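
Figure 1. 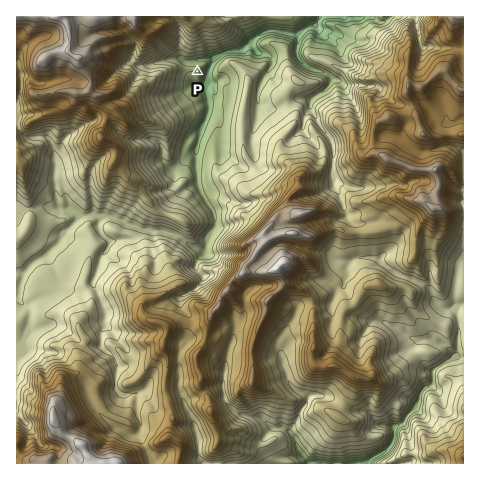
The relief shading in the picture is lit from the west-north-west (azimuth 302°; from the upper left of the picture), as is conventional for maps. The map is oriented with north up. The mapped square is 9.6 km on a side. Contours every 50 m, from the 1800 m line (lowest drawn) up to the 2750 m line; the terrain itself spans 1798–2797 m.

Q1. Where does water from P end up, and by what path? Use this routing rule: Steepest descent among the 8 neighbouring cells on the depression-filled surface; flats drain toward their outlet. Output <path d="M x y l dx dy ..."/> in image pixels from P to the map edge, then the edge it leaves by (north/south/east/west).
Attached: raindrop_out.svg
<path d="M197 71l4 4 6 0 7-15 3-1 8-7 16-2 3-3 5-2 9-10 4-1 2-2 3-1 11 0 1 1 6 0 0 1 3 1 9 0 3-3 2 0 13-7 4-4 0-3"/>
exit: north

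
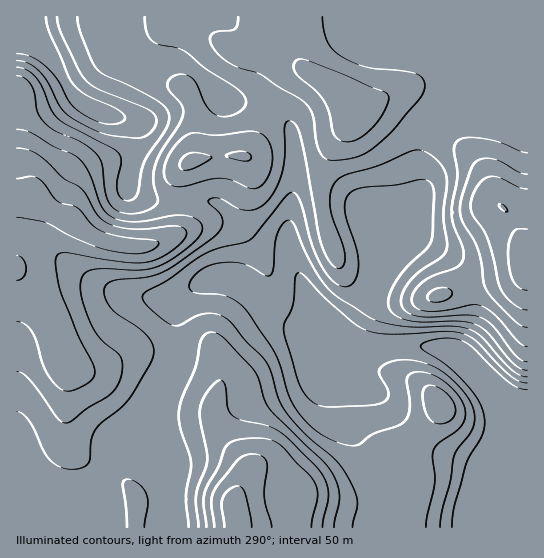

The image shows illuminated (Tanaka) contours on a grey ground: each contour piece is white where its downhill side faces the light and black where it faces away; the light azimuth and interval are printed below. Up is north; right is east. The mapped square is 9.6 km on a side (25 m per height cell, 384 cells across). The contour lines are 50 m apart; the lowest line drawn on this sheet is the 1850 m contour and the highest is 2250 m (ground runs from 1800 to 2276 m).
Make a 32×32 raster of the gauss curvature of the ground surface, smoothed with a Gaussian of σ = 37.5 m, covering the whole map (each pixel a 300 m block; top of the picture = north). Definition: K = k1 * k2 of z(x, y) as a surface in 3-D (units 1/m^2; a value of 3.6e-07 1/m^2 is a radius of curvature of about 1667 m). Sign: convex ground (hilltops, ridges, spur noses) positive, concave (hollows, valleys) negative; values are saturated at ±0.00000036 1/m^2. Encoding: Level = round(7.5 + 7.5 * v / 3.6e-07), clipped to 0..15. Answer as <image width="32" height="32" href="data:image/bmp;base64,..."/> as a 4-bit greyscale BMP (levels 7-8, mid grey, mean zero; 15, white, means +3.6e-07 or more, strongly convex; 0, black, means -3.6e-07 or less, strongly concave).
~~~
<image width="32" height="32" href="data:image/bmp;base64,Qk12AgAAAAAAAHYAAAAoAAAAIAAAACAAAAABAAQAAAAAAAACAAATCwAAEwsAABAAAAAAAAAAAAAAABEREQAiIiIAMzMzAERERABVVVUAZmZmAHd3dwCIiIgAmZmZAKqqqgC7u7sAzMzMAN3d3QDu7u4A////AIh3iId4mGeHd2iIeHd4iIh3d4iIh2fLiIiXZ3eIeIiId3eHeIdmqXiIuGd3iIh4iHd3d3h4h3Z3d5dniHiHiIiHd3d3eIhnmZd2Z3h3Zoh4h3d4iHd3ZoioiHeIdld2eIh3iId3eGd2aJh4d2WJdXiId3d3d3h3dWmHeIh4/3V3iIiIh3d4iHd4iIiJefpmUHiIiId3h4iJiIh3dmmGd2p4iId4d4eIiHd3d3ZmWZePh3d3iIZoiId3eId1Vq+3iIeHiHh3eJeHeIh2dVaZVXd3iIh3iHd3d3eId2J/tSZ4d3eIiHd4d3eHh2Vln/gkiYd3iIZVeXiHh2mWd3iWVoqIdmeJl4qYd3d7xnd3dniJd3d5msuWZ3eGe5d3iHeHd3d4ZFZ6xkZ3mIiIeIl3dnd3aWa6dmZmZpl2iYeIaah3eWh6+1NImHh2dpmHiHi6lnmHZ6hniIiJdXWId4mXeYd4d3Z2bNhnmnZ1d3d3hld5iHmGZFm4aKp3d4h3d2Z3eHd4h2eYZ4h3aIiYh3d3d3hmWJuo2CaYdnmHiYeId3d4Znt4h4ZHiIZ4h4l3d3eHd/pmeHdpl4h3d3eYeId3eIf1Zql3d3d4d3h3iIh3d3h3BIeId3eHiXh3d4iIh3d4d3d4eHeId4h4d3iIiId3eHiGiYh3iHd4eIh4iIh3eHh3"/>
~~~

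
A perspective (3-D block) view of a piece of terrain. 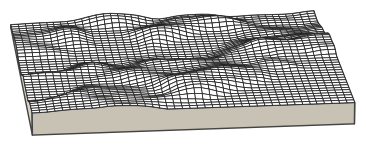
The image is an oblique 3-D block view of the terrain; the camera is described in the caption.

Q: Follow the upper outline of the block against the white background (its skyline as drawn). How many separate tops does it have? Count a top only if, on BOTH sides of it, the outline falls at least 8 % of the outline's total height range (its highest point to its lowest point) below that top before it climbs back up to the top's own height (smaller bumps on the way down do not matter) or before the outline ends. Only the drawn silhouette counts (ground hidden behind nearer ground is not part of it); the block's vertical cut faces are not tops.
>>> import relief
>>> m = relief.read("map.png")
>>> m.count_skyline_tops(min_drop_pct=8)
2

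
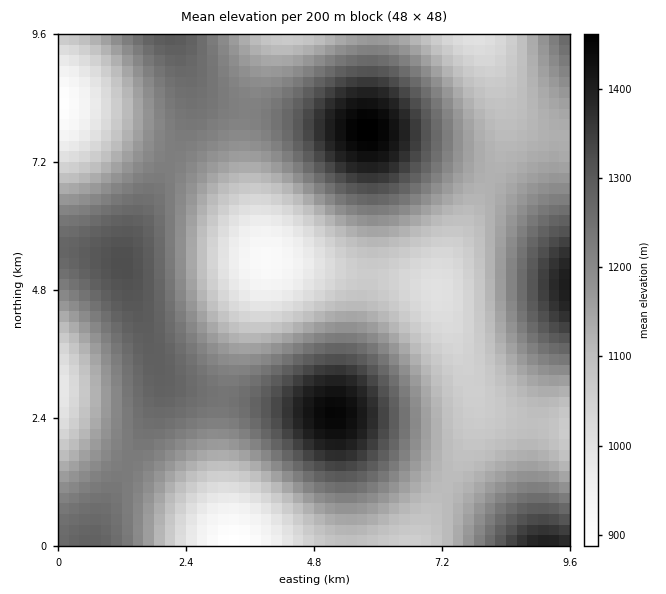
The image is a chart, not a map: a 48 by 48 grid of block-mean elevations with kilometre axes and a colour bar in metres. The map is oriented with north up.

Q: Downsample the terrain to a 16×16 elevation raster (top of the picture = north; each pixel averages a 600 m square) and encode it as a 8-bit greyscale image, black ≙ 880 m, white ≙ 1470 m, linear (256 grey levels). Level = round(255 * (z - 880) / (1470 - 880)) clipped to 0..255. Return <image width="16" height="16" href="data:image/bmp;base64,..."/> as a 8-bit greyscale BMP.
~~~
<image width="16" height="16" href="data:image/bmp;base64,Qk02BQAAAAAAADYEAAAoAAAAEAAAABAAAAABAAgAAAAAAAABAAATCwAAEwsAAAABAAAAAAAAAAAAAAEBAQACAgIAAwMDAAQEBAAFBQUABgYGAAcHBwAICAgACQkJAAoKCgALCwsADAwMAA0NDQAODg4ADw8PABAQEAAREREAEhISABMTEwAUFBQAFRUVABYWFgAXFxcAGBgYABkZGQAaGhoAGxsbABwcHAAdHR0AHh4eAB8fHwAgICAAISEhACIiIgAjIyMAJCQkACUlJQAmJiYAJycnACgoKAApKSkAKioqACsrKwAsLCwALS0tAC4uLgAvLy8AMDAwADExMQAyMjIAMzMzADQ0NAA1NTUANjY2ADc3NwA4ODgAOTk5ADo6OgA7OzsAPDw8AD09PQA+Pj4APz8/AEBAQABBQUEAQkJCAENDQwBEREQARUVFAEZGRgBHR0cASEhIAElJSQBKSkoAS0tLAExMTABNTU0ATk5OAE9PTwBQUFAAUVFRAFJSUgBTU1MAVFRUAFVVVQBWVlYAV1dXAFhYWABZWVkAWlpaAFtbWwBcXFwAXV1dAF5eXgBfX18AYGBgAGFhYQBiYmIAY2NjAGRkZABlZWUAZmZmAGdnZwBoaGgAaWlpAGpqagBra2sAbGxsAG1tbQBubm4Ab29vAHBwcABxcXEAcnJyAHNzcwB0dHQAdXV1AHZ2dgB3d3cAeHh4AHl5eQB6enoAe3t7AHx8fAB9fX0Afn5+AH9/fwCAgIAAgYGBAIKCggCDg4MAhISEAIWFhQCGhoYAh4eHAIiIiACJiYkAioqKAIuLiwCMjIwAjY2NAI6OjgCPj48AkJCQAJGRkQCSkpIAk5OTAJSUlACVlZUAlpaWAJeXlwCYmJgAmZmZAJqamgCbm5sAnJycAJ2dnQCenp4An5+fAKCgoAChoaEAoqKiAKOjowCkpKQApaWlAKampgCnp6cAqKioAKmpqQCqqqoAq6urAKysrACtra0Arq6uAK+vrwCwsLAAsbGxALKysgCzs7MAtLS0ALW1tQC2trYAt7e3ALi4uAC5ubkAurq6ALu7uwC8vLwAvb29AL6+vgC/v78AwMDAAMHBwQDCwsIAw8PDAMTExADFxcUAxsbGAMfHxwDIyMgAycnJAMrKygDLy8sAzMzMAM3NzQDOzs4Az8/PANDQ0ADR0dEA0tLSANPT0wDU1NQA1dXVANbW1gDX19cA2NjYANnZ2QDa2toA29vbANzc3ADd3d0A3t7eAN/f3wDg4OAA4eHhAOLi4gDj4+MA5OTkAOXl5QDm5uYA5+fnAOjo6ADp6ekA6urqAOvr6wDs7OwA7e3tAO7u7gDv7+8A8PDwAPHx8QDy8vIA8/PzAPT09AD19fUA9vb2APf39wD4+PgA+fn5APr6+gD7+/sA/Pz8AP39/QD+/v4A////AKeniVIeCh1EYmVYVW+dxs6VnYxjOStDbo2NdmJng56ddpCUfmNfe6fDvJdwX2h2blaCm5iKjKjS692ueFlWX1hDe6Gpn5622vDgrnVTUV9jR4CnrJuQnbrOwpdlTFZzh2KSrqeHa2l/lJByT0RejbKIqbafbkIzQ1tjUj0/ZaDQprm6mF4oEiE/UEo8QWij1au3tpVdKRUnS2NhUU5pmcCQn6eUakE2T3mUkHdjaoaeX3iRk31lZISyzcSfeWpzfi1RfJOPhIqs2vPmt4RoZ20RPXOWm5OXtNzz5LR+YGFuGkV8n6CQh5i4zcCVZlFffUNolq6igWZmfZCKaUdAXo4="/>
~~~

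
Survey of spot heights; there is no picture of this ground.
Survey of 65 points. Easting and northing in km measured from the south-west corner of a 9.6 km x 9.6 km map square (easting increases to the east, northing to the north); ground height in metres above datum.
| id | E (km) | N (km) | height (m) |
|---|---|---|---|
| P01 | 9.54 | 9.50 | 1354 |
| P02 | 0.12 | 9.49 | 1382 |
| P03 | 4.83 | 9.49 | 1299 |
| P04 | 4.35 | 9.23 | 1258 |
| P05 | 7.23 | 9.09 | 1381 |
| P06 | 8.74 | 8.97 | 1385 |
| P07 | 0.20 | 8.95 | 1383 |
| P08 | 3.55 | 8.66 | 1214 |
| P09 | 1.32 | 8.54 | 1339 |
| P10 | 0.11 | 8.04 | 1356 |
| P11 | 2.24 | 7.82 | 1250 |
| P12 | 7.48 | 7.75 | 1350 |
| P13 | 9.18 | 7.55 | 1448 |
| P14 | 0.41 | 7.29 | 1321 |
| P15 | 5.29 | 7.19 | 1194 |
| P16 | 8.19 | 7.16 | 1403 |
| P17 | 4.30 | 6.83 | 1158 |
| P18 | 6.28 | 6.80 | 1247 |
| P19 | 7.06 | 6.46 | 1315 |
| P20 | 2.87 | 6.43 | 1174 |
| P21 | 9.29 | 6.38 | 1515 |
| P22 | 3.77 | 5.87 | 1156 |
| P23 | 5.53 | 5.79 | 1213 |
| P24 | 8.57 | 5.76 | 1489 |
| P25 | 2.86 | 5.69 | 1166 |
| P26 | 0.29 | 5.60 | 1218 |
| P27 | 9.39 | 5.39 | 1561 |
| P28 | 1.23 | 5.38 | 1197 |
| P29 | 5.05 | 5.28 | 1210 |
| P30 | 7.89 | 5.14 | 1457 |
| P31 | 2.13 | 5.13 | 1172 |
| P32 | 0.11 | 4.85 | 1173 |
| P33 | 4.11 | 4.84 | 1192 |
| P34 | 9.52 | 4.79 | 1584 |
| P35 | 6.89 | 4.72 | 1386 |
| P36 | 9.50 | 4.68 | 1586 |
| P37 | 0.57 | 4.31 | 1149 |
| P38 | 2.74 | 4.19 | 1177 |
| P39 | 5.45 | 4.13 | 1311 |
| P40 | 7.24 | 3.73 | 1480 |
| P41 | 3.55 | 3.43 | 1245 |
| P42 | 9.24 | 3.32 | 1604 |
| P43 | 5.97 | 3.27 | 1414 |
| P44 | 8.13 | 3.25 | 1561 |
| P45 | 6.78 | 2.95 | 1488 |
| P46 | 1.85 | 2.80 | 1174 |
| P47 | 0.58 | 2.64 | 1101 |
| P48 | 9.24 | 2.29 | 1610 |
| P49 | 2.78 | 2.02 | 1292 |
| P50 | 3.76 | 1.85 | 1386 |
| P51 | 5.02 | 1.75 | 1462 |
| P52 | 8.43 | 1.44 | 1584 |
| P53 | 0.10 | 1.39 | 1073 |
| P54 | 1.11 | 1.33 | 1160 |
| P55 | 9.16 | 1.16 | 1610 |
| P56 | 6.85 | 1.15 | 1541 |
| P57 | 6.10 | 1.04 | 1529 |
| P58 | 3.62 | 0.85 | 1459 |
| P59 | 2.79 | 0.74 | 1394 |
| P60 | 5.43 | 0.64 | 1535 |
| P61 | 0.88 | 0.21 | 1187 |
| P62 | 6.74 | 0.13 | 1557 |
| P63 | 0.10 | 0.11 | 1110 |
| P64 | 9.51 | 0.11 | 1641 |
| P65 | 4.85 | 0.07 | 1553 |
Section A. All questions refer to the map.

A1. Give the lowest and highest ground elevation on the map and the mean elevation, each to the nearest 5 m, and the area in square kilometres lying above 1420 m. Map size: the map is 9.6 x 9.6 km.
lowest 1065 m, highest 1650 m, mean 1335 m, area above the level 27.1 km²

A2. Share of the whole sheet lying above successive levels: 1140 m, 96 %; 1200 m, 77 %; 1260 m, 62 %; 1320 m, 50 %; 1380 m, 37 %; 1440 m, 27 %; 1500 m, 20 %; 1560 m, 9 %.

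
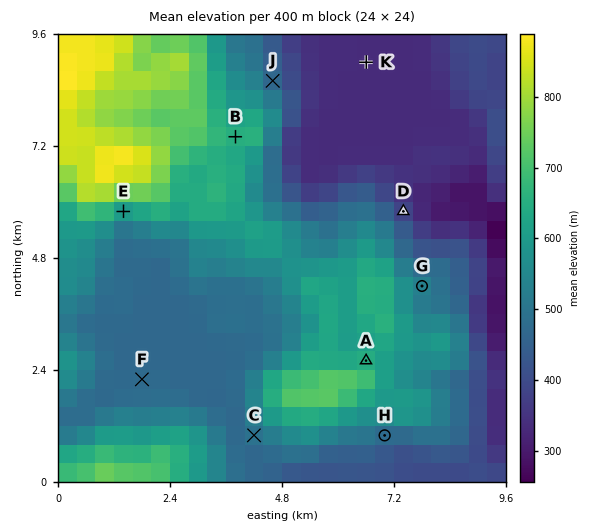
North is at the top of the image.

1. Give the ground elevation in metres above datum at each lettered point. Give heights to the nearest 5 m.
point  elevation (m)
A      645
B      650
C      495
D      385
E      595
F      475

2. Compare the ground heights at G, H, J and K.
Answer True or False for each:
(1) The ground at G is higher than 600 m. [False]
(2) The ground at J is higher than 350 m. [True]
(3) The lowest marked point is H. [False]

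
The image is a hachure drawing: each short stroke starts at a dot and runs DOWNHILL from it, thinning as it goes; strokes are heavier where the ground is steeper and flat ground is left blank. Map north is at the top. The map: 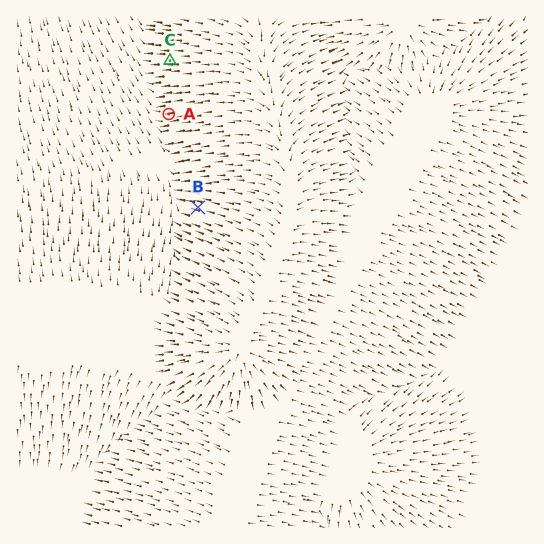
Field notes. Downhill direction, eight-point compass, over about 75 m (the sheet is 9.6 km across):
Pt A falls W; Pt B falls W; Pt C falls W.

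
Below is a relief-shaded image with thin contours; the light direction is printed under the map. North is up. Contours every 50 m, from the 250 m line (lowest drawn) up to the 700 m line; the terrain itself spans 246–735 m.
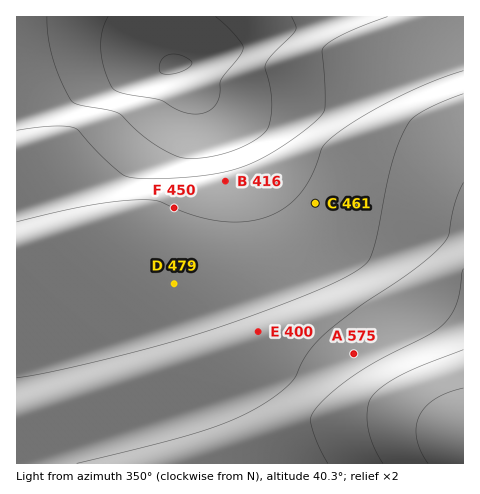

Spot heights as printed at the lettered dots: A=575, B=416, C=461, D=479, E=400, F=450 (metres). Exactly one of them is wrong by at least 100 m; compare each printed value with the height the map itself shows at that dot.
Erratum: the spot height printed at E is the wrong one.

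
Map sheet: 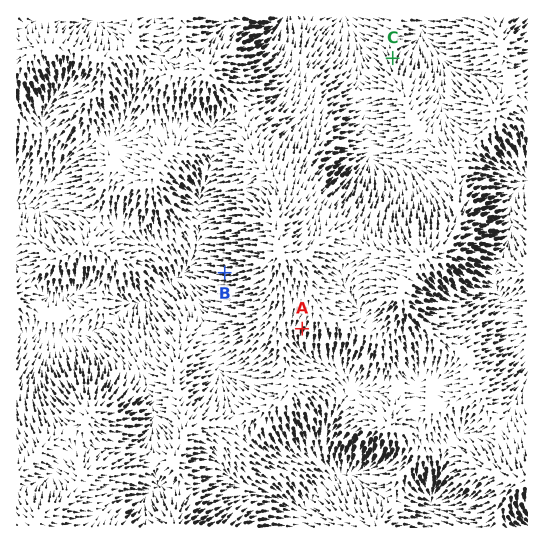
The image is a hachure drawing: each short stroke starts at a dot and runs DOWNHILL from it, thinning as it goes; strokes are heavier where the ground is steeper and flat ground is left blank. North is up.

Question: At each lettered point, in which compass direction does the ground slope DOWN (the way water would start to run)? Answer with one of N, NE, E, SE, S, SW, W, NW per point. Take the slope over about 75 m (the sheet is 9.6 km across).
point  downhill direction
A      S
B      W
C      N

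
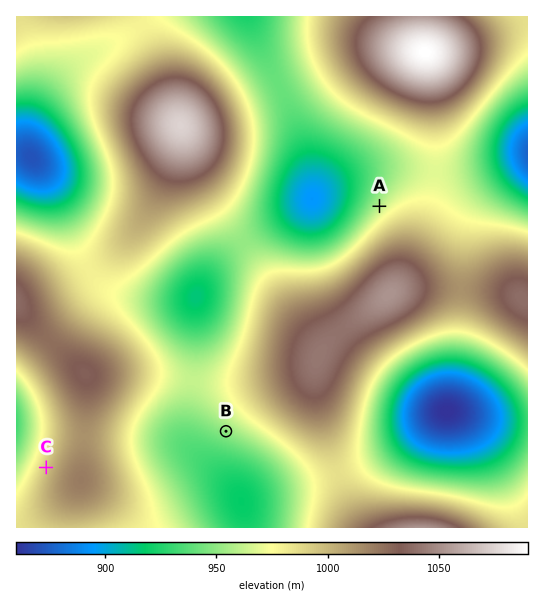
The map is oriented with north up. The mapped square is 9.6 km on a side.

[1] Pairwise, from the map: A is below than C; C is above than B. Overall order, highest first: C A B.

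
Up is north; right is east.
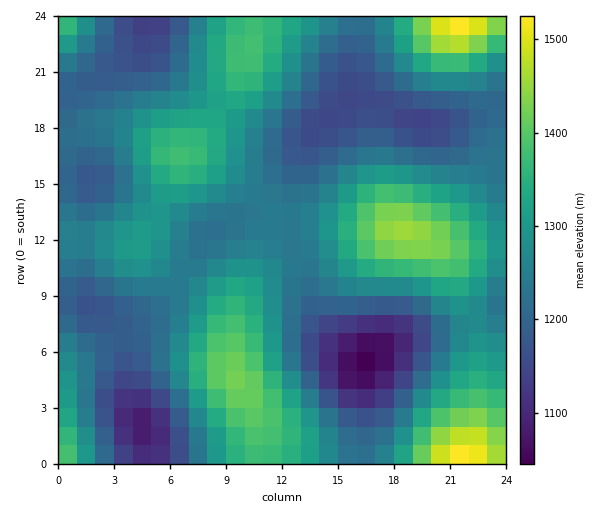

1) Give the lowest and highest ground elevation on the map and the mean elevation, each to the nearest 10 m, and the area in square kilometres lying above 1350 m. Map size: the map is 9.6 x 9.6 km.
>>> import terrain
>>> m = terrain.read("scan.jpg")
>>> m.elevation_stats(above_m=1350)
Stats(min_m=1040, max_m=1540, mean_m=1260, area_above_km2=17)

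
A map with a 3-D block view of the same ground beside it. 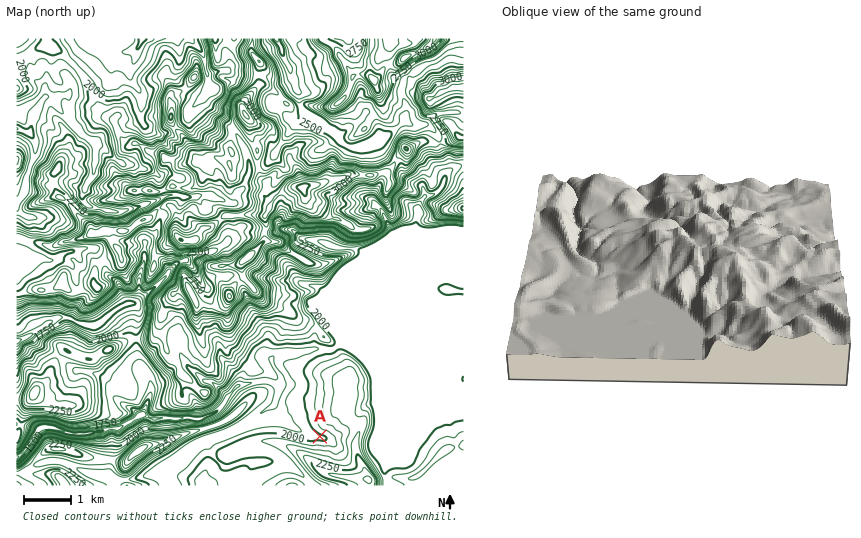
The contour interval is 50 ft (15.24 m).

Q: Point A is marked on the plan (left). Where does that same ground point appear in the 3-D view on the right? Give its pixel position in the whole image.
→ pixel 555 292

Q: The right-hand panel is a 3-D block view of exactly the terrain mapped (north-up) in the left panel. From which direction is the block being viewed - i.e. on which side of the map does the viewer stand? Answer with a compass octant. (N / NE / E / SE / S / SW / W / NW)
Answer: E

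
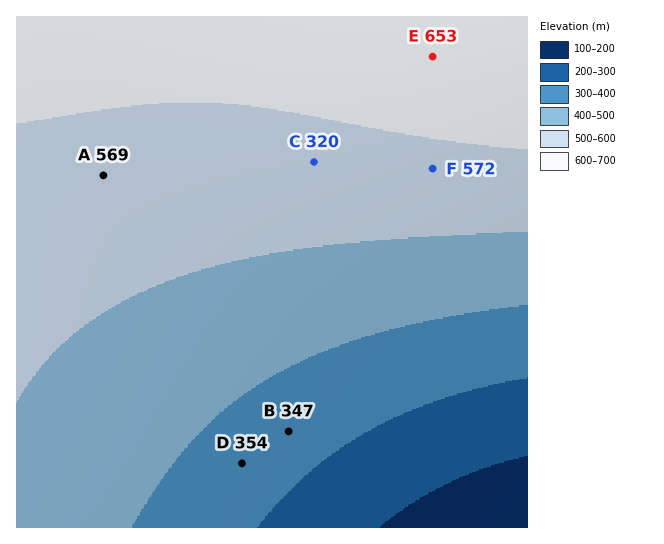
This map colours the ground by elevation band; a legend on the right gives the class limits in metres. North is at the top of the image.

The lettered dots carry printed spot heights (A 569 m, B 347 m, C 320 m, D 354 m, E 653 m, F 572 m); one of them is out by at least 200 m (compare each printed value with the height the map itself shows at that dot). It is C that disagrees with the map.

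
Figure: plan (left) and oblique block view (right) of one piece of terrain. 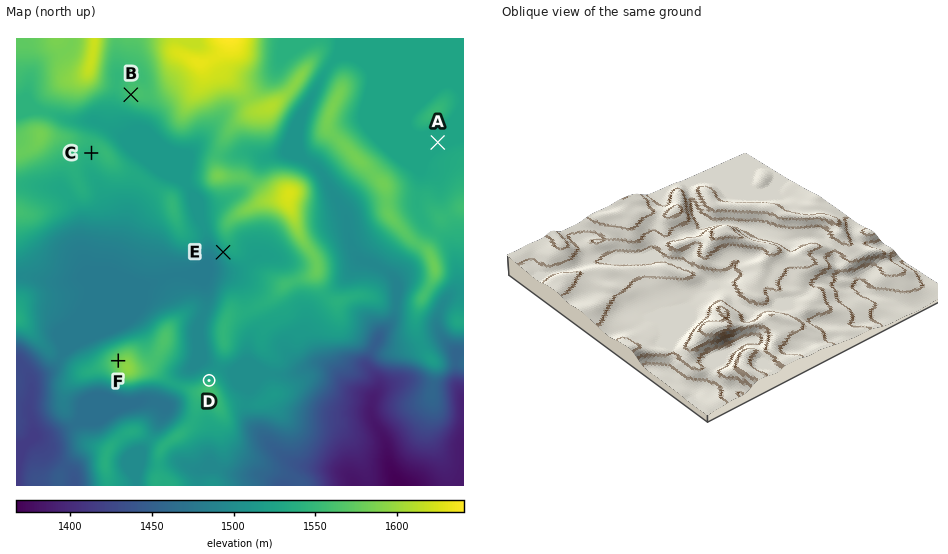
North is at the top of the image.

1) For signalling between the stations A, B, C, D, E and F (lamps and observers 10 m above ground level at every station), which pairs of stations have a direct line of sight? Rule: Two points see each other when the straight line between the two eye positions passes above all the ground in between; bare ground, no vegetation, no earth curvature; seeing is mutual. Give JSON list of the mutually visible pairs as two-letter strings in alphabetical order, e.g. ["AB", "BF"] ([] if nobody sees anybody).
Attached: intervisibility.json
["BC", "BD", "BE", "BF", "CD", "CF", "DE", "EF"]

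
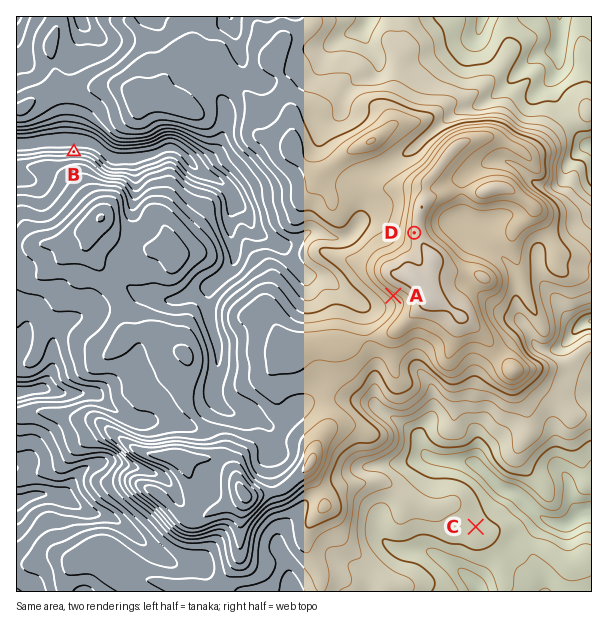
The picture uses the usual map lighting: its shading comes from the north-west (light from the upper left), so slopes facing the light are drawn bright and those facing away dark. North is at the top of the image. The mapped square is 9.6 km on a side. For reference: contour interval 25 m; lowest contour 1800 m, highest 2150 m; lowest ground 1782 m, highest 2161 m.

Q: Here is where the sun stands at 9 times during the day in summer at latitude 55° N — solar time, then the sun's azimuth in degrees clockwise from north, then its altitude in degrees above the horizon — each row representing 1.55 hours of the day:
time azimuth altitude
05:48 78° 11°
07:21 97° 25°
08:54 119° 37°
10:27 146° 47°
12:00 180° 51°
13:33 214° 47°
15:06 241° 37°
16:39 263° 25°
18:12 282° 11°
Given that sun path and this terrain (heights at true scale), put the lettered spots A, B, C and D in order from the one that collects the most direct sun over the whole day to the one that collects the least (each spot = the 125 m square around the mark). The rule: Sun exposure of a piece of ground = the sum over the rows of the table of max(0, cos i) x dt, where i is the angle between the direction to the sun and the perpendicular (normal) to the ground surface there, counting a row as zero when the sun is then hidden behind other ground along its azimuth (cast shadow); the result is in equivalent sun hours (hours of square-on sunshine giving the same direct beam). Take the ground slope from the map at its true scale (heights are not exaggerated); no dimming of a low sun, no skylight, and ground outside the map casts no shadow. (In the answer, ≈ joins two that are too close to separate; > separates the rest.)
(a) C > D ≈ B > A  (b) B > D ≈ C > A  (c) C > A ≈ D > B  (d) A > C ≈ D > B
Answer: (d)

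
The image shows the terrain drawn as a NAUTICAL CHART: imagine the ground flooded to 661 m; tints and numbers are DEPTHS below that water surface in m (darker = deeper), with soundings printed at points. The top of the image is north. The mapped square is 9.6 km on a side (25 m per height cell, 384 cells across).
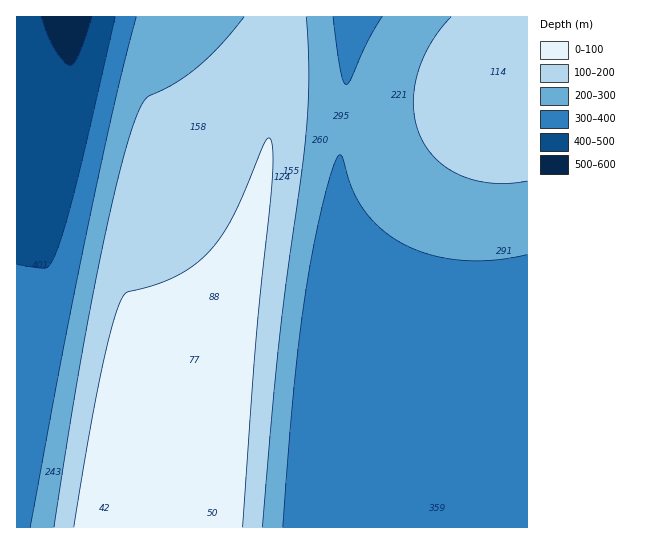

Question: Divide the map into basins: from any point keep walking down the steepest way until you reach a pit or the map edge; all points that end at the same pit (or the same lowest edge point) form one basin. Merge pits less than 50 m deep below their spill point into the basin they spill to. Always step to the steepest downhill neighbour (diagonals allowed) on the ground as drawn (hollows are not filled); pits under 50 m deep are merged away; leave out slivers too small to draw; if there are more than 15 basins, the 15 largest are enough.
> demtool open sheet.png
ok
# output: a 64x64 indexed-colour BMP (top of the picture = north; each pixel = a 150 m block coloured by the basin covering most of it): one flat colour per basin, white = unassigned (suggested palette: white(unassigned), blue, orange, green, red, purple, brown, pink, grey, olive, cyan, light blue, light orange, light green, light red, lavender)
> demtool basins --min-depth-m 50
<image width="64" height="64" href="data:image/bmp;base64,Qk12CAAAAAAAAHYAAAAoAAAAQAAAAEAAAAABAAQAAAAAAAAIAAATCwAAEwsAABAAAAAAAAAA////ALR3HwAOf/8ALKAsACgn1gC9Z5QAS1aMAMJ34wB/f38AIr28AM++FwDox64AeLv/AIrfmACWmP8A1bDFACIiIiIiIiIiIiIhERERERERERERERERERERERERERERIiIiIiIiIiIiIiEREREREREREREREREREREREREREREiIiIiIiIiIiIiIhERERERERERERERERERERERERERESIiIiIiIiIiIiIiERERERERERERERERERERERERERERIiIiIiIiIiIiIiIhEREREREREREREREREREREREREREiIiIiIiIiIiIiIiERERERERERERERERERERERERERESIiIiIiIiIiIiIiIRERERERERERERERERERERERERERIiIiIiIiIiIiIiIiEREREREREREREREREREREREREREiIiIiIiIiIiIiIiIRERERERERERERERERERERERERESIiIiIiIiIiIiIiIiERERERERERERERERERERERERERIiIiIiIiIiIiIiIiIREREREREREREREREREREREREREiIiIiIiIiIiIiIiIhERERERERERERERERERERERERESIiIiIiIiIiIiIiIiIRERERERERERERERERERERERERIiIiIiIiIiIiIiIiIhEREREREREREREREREREREREREiIiIiIiIiIiIiIiIiERERERERERERERERERERERERESIiIiIiIiIiIiIiIiIhERERERERERERERERERERERERIiIiIiIiIiIiIiIiIiEREREREREREREREREREREREREiIiIiIiIiIiIiIiIiIRERERERERERERERERERERERESIiIiIiIiIiIiIiIiIhERERERERERERERERERERERERIiIiIiIiIiIiIiIiIiEREREREREREREREREREREREREiIiIiIiIiIiIiIiIiIRERERERERERERERERERERERESIiIiIiIiIiIiIiIiIiERERERERERERERERERERERERIiIiIiIiIiIiIiIiIiIREREREREREREREREREREREREiIiIiIiIiIiIiIiIiIhERERERERERERERERERERERESIiIiIiIiIiIiIiIiIiERERERERERERERERERERERERIiIiIiIiIiIiIiIiIiIREREREREREREREREREREREREiIiIiIiIiIiIiIiIiIhERERERERERERERERERERERESIiIiIiIiIiIiIiIiIiIRERERERERERERERERERERERIiIiIiIiIiIiIiIiIiIhEREREREREREREREREREREREiIiIiIiIiIiIiIiIiIiERERERERERERERERERERERESIiIiIiIiIiIiIiIiIiIRERERERERERERERERERERERIiIiIiIiIiIiIiIiIiIhEREREREREREREREREREREREiIiIiIiIiIiIiIiIiIiERERERERERERERERERERERESIiIiIiIiIiIiIiIiIiIRERERERERERERERERERERERIiIiIiIiIiIiIiIiIiIiEREREREREREREREREREREREiIiIiIiIiIiIiIiIiIiIRERERERERERERERERERERESIiIiIiIiIiIiIiIiIiIhERERERERERERERERERERERIiIiIiIiIiIiIiIiIiIiEREREREREREREREREREREREiIiIiIiIiIiIiIiIiIiIRERERERERERERERERERERESIiIiIiIiIiIiIiIiIiIhERERERERERERERERERERERIiIiIiIiIiIiIiIiIiIiEREREREREREREREREREREREiIiIiIiIiIiIiIiIiIiIhERERERERERERERERERERESIiIiIiIiIiIiIiIiIiIiERERERERERERERERERERERIiIiIiIiIiIiIiIiIiIiIREREREREREREREREREREREiIiIiIiIiIiIiIiIiIiIhERERERERERERERERERERESIiIiIiIiIiIiIiIiIiIiERERERERERERERERERERERIiIiIiIiIiIiIiIiIiIiIREREREREREREREREREREREiIiIiIiIiIiIiIiIiIiIhERERERERERERERERERERESIiIiIiIiIiIiIiIiIiIiIRERERERERERERERERERERIiIiIiIiIiIiIiIiIiIiIhEREREREREREREREREREREiIiIiIiIiIiIiIiIiIiIiERERERERERERERERERERESIiIiIiIiIiIiIiIiIiIiIRERERERERERERERERERERIiIiIiIiIiIiIiIiIiIiIhEREREREREREREREREREREiIiIiIiIiIiIiIiIiIiIiERERERERERERERERERERESIiIiIiIiIiIiIiIiIiIiIRERERERERERERERERERERIiIiIiIiIiIiIiIiIiIiIiEREREREREREREREREREREiIiIiIiIiIiIiIiIiIiIiIRERERERERERERERERERESIiIiIiIiIiIiIiIiIiIiIhERERERERERERERERERERIiIiIiIiIiIiIiIiIiIiIiEREREREREREREREREREREiIiIiIiIiIiIiIiIiIiIiIRERERERERERERERERERESIiIiIiIiIiIiIiIiIiIiIhERERERERERERERERERERIiIiIiIiIiIiIiIiIiIiIiEREREREREREREREREREREiIiIiIiIiIiIiIiIiIiIiIRERERERERERERERERERESIiIiIiIiIiIiIiIiIiIiIhERERERERERERERERERER"/>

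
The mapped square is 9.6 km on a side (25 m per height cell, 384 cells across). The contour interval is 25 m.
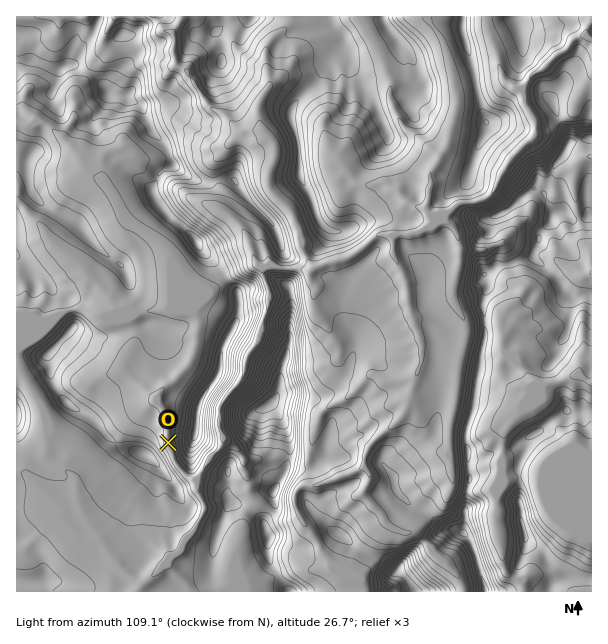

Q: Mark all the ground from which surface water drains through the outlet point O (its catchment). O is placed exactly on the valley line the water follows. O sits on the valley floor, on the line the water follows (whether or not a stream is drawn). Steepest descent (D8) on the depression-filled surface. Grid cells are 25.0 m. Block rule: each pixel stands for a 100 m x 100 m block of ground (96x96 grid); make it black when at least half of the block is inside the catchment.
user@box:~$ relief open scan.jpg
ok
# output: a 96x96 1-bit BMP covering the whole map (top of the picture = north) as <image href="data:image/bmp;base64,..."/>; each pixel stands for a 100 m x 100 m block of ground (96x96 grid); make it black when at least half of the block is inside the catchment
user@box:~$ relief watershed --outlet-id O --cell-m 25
<image width="96" height="96" href="data:image/bmp;base64,Qk2+BAAAAAAAAD4AAAAoAAAAYAAAAGAAAAABAAEAAAAAAIAEAAATCwAAEwsAAAIAAAAAAAAA////AAAAAAAAAAAAAAAAAAAAAAAAAAAAAAAAAAAAAAAAAAAAAAAAAAAAAAAAAAAAAAAAAAAAAAAAAAAAAAAAAAAAAAAAAAAAAAAAAAAAAAAAAAAAAAAAAAAAAAAAAAAAAAAAAAAAAAAAAAAAAAAAAAAAAAAAAAAAAAAAAAAAAAAAAAAAAAAAAAAAAAAAAAAAAAAAAAAAAAAAAAAAAAAAAAAAAAAAAAAAAAAAAAAAAAAAAAAAAAAAAAAAAAAAAAAAAAAAAAAAAAAAAAAAAAAAAAAAAAAAAAAAAAAAAAAAAAAAAAAAAAAAAAAAAAAAAAAAAAAAAAAAAAAAAAAAAAAAAAAAAAAAAAAAAAAAAAAAAAAAAAAAAAAAAAAAAAAAABwAAAAAAAAAAAAAAH4AAAAAAAAAAAAAAP/8AAAAAAAAAAAAAf/8AAAAAAAAAAAAA//8AAAAAAAAAAAAB//8AAAAAAAAAAAAD//8AAAAAAAAAAAAP//8AAAAAAAAAAAA///+AAAAAAAAAAAB///+AAAAAAAAAAAB////AAAAAAAAAAAD////gAAAAAAAAAAD////gAAAAAAAAAAD////wAAAAAAAAAAD////wAAAAAAAAAAD////wAAAAAAAAAAH////wAAAAAAAAAAD////wAAAAAAAAAAB////4AAAAAAAAAAA////4AAAAAAAAAAAf///8AAAAAAAAAAAf///8AAAAAAAAAAAf///+AAAAAAAAAAAf///+AAAAAAAAAAAf///+AAAAAAAAAAAf///+AAAAAAAAAAB////+AAAAAAAAAAD////+AAAAAAAAAAH////8AAAAAAAAAAf////4AAAAAAAAAA/////wAAAAAAAAAA/////gAAAAAAAAAB/////AAAAAAAAAAD////+AAAAAAAAAAD////+AAAAAAAAAAD////8AAAAAAAAAAD////4AAAAAAAAAAD////wAAAAAAAAAAD////gAAAAAAAAAAD////AAAAAAAAAAAD///+AAAAAAAAAAAD///8AAAAAAAAAAAD///4AAAAAAAAAAAD///4AAAAAAAAAAAD///4AAAAAAAAAAAD///4AAAAAAAAAAAD///8AAAAAAAAAAAD///+AAAAAAAAAAAD////AAAAAAAAAAAD////AAAAAAAAAAAD///+AAAAAAAAAAAD///+AAAAAAAAAAAD///8AAAAAAAAAAAD///4AAAAAAAAAAAD///wAAAAAAAAAAAD///wAAAAAAAAAAAD///wAAAAAAAAAAAD///gAAAAAAAAAAAD///AAAAAAAAAAAAD//8AAAAAAAAAAAAD//gAAAAAAAAAAAAD//AAAAAAAAAAAAAD/+AAAAAAAAAAAAAD/8AAAAAAAAAAAAAD8wAAAAAAAAAAAAADgAAAAAAAAAAAAAAAAAAAAAAAAAAAAAAAAAAAAAAAAAAAAAAAAAAAAAAAAAAAAAAAAAAAAAAAAAAAAAAAAAAAAAAAAAAAAAAAAAAAAAAAAAAAAAAAAAAAAAAAAAAAAAAA="/>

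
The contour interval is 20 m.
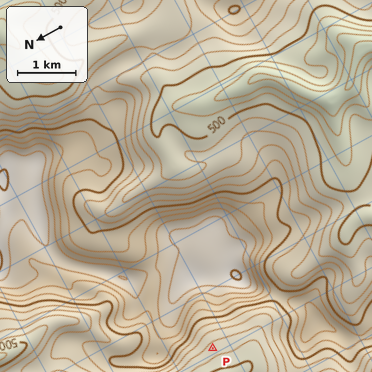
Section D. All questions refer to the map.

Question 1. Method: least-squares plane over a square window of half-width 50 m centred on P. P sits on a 5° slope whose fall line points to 263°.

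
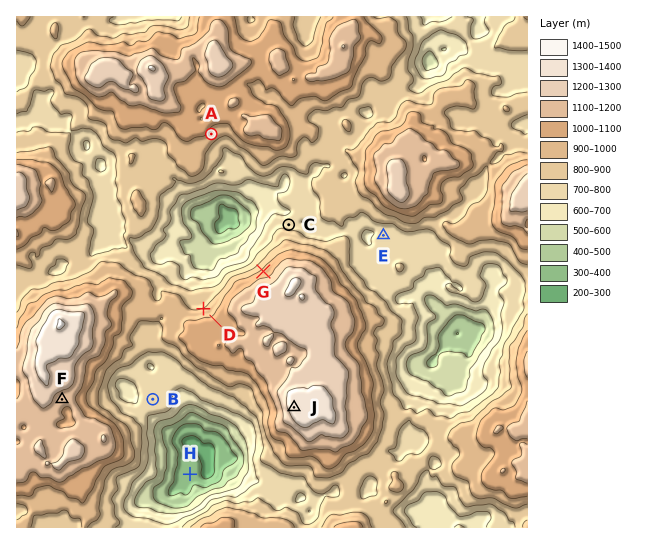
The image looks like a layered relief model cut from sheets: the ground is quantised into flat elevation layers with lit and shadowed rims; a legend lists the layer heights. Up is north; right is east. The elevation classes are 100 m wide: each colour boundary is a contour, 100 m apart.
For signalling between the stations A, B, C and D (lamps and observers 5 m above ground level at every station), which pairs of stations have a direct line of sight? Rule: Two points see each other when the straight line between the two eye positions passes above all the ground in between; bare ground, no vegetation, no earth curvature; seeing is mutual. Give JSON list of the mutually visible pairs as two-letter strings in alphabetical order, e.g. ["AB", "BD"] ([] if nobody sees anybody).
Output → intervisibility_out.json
["AC", "AD"]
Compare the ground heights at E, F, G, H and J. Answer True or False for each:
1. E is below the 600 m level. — False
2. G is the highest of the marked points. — False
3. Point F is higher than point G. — True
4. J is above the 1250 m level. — True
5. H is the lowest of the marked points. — True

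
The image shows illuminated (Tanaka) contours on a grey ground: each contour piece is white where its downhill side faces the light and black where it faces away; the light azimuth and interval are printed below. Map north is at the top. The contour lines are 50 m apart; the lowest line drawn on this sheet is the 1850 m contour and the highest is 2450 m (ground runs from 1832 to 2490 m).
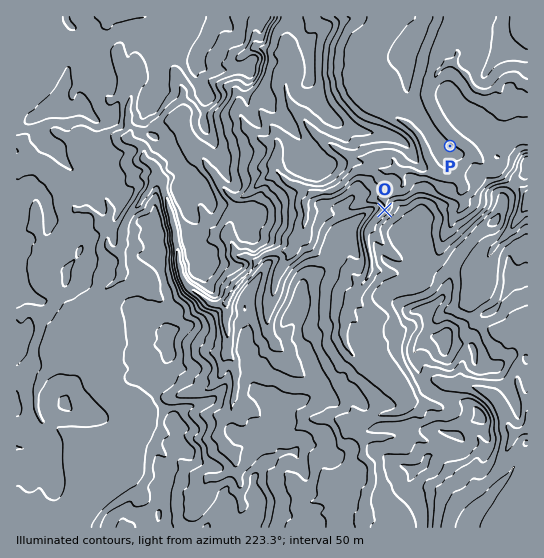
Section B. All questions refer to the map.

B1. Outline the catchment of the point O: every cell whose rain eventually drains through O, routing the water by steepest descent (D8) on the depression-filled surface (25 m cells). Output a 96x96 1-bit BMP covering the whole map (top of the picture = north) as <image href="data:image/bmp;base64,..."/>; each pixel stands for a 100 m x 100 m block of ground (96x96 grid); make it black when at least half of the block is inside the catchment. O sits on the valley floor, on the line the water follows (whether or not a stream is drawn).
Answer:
<image width="96" height="96" href="data:image/bmp;base64,Qk2+BAAAAAAAAD4AAAAoAAAAYAAAAGAAAAABAAEAAAAAAIAEAAATCwAAEwsAAAIAAAAAAAAA////AAAAAAAAAAAAAAAB///wAAAAAAAAAAAP///wAAAAAAAAAAA////wAAAAAAAAAAf////wAAAAAAAAAAP////gAAAAAAAAAAf////gAAAAAAAAAAf////AAAAAAAAAAAf////AAAAAAAAAAA/////AAAAAAAAAAAf////AAAAAAAAAAAf////gAAAAAAAAAAP////wAAAAAAAAAAH////4AAAAAAAAAAB////8AAAAAAAAAAB/////4AAAAAAAAAD/////4AAAAAAAAAD/////4AAAAAAAAAD/////4AAAAAAAAAB/////8AAAAAAAAAA/////+AAAAAAAAAAf/////gAAAAAAAAA//////gAAAAAAAAA//////AAAAAAAAAAP////8AAAAAAAAAAB////AAAAAAAAAAAAf//8AAAAAAAAAAAAf//4AAAAAAAAAAAAf//wAAAAAAAAAAAAf//wAAAAAAAAAAAA///wAAAAAAAAAAAB///gAAAAAAAAAAAB///gAAAAAAAAAAAB///gAAAAAAAAAAAD///gAAAAAAAAAAAH///wAAAAAAAAAAAH///4AAAAAAAAAAAH///8AAAAAAAAAAAH///4AAAAAAAAAAAH///4AAAAAAAAAAAH///4AAAAAAAAAAAH///4AAAAAAAAAAAH///8AAAAAAAAAAAH///+AAAAAAAAAAAH////AAAAAAAAAAAH////gAAAAAAAAAAD////gAAAAAAAAAAB////AAAAAAAAAAAA///+AAAAAAAAAAAAf//8AAAAAAAAAAAAP//4AAAAAAAAAAAAH//4AAAAAAAAAAAAH//4AAAAAAAAAAAAH//wAAAAAAAAAAAAD//wAAAAAAAAAAAAD//gAAAAAAAAAAAAB//AAAAAAAAAAAAAAf8AAAAAAAAAAAAAAP4AAAAAAAAAAAAAAHwAAAAAAAAAAAAAADAAAAAAAAAAAAAAAAAAAAAAAAAAAAAAAAAAAAAAAAAAAAAAAAAAAAAAAAAAAAAAAAAAAAAAAAAAAAAAAAAAAAAAAAAAAAAAAAAAAAAAAAAAAAAAAAAAAAAAAAAAAAAAAAAAAAAAAAAAAAAAAAAAAAAAAAAAAAAAAAAAAAAAAAAAAAAAAAAAAAAAAAAAAAAAAAAAAAAAAAAAAAAAAAAAAAAAAAAAAAAAAAAAAAAAAAAAAAAAAAAAAAAAAAAAAAAAAAAAAAAAAAAAAAAAAAAAAAAAAAAAAAAAAAAAAAAAAAAAAAAAAAAAAAAAAAAAAAAAAAAAAAAAAAAAAAAAAAAAAAAAAAAAAAAAAAAAAAAAAAAAAAAAAAAAAAAAAAAAAAAAAAAAAAAAAAAAAAAAAAAAAAAAAAAAAAAAAAAAAAAAAAAAAAAAAAAAAAAAAAAAAAAAAAAAAAAAAAAAAAAAAAAAAAAAAAAAAAAAAAAAAAAAAAAAAAAAAAAAAAAAAAAAAAAAAAAAAAAAAAAAAAAAAAAAAAAAAAAAAAAAAAAAAAAAAAAAAAAAAAAAAAAAAAAAAAAAAAAAAAA="/>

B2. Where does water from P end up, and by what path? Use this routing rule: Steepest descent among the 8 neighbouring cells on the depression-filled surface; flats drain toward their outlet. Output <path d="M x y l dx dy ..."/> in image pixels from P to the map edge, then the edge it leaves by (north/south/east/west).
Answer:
<path d="M450 146l5-5 0-3-4-3-12-13-10-23 0-10 1-2 0-2 4-6 1-4 10-10 6 0 4 2 3 0 11 11 2 7 8 6 10 0 5-4 3 0 6-8 3-1 11 0 4 4 6 3"/>
exit: east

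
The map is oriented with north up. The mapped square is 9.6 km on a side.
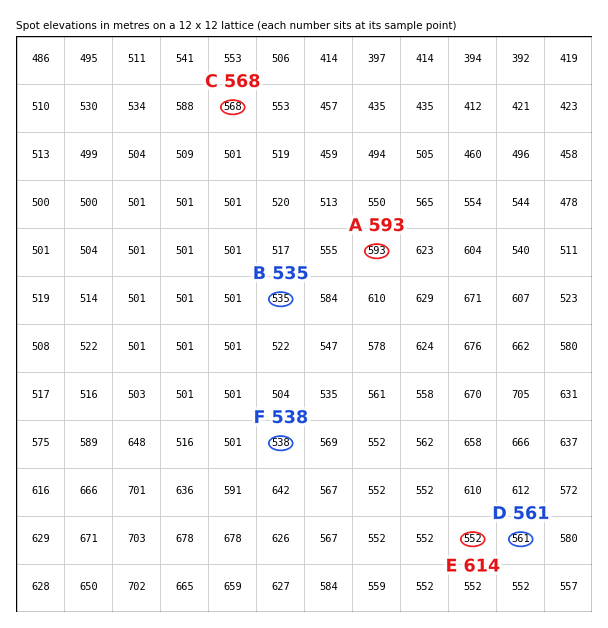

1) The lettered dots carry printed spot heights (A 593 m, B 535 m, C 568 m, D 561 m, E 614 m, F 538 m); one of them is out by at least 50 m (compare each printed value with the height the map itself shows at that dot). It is E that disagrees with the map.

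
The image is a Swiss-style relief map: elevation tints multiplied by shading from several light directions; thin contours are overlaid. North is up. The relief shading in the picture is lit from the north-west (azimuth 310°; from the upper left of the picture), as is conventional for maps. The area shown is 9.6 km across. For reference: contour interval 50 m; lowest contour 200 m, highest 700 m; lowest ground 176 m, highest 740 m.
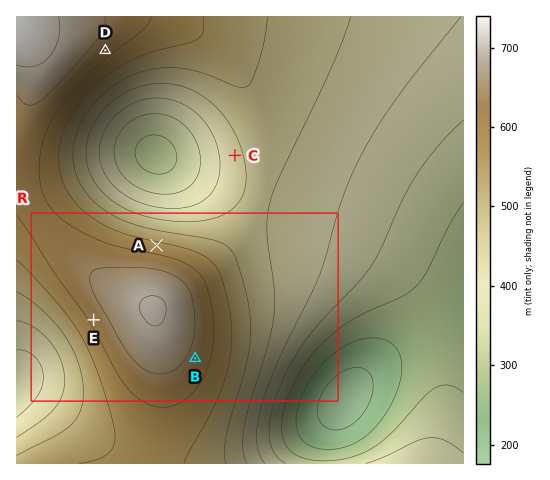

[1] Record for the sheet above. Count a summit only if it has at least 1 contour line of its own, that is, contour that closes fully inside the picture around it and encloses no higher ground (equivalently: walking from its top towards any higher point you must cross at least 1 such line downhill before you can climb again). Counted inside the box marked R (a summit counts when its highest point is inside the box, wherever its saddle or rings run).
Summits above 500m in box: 1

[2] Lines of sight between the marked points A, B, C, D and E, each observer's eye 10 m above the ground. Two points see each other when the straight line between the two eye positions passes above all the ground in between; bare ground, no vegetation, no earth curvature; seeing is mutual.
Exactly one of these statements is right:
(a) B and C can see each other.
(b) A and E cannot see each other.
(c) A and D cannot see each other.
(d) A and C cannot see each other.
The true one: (b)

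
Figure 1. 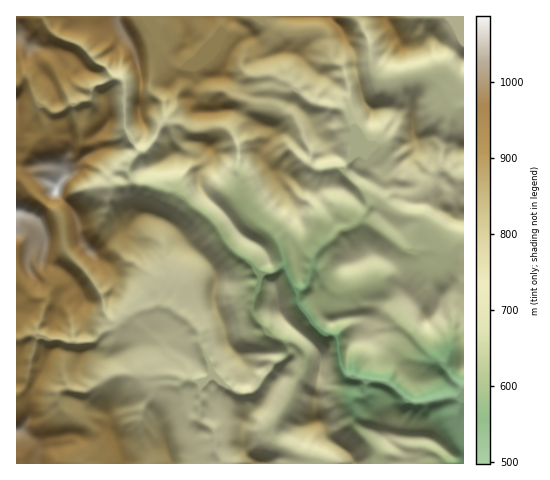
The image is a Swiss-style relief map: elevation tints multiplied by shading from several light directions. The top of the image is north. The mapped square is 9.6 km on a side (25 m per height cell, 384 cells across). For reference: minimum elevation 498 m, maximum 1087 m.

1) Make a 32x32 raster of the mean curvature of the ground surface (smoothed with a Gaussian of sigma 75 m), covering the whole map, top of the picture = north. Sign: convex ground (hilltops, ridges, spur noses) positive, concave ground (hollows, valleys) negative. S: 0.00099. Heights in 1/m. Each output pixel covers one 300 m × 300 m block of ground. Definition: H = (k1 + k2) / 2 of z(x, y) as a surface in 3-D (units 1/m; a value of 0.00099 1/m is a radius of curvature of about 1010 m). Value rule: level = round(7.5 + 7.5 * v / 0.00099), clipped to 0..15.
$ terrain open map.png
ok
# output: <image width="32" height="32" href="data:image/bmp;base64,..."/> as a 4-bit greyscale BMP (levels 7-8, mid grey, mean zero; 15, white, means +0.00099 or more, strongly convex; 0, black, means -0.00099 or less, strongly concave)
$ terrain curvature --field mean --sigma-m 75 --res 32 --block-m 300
<image width="32" height="32" href="data:image/bmp;base64,Qk12AgAAAAAAAHYAAAAoAAAAIAAAACAAAAABAAQAAAAAAAACAAATCwAAEwsAABAAAAAAAAAAAAAAABEREQAiIiIAMzMzAERERABVVVUAZmZmAHd3dwCIiIgAmZmZAKqqqgC7u7sAzMzMAN3d3QDu7u4A////AGpmZ3p3qXhV7JZTHONZh3h6qpeKZ8V4SdE1eP0zypzD1Wh2uFe2h1fCTO+hTMiIVolVaLdYl3eJ2SSfhUWZiYZ5SbialneFmG2Rf1JmoSFGW1RiWGZ2dmNx9E1ndSXspGqVx0VWZ3dYxowfkEd8mWuWxuqad4ikbMpXT4Vah2QrlHMmaJmIg65HcX5IvHhnV3K4mkaIiGTJUy3gMquVPHemuJhEZ4Zm90XvB+q7Za+Xh2fNdmdneORW5jp2Z4q2t1lX8YpXd2jVcvNJZlVshZlbTGK7dmdn94JypXl0SXZpioQPtmdmfpQatpWOyrh3eWqw71eoWekxvzl1Wpt1d3iJsPRblW6mDcQ3lmV1WnZFrzL2O836UH01SaOHR6ZDr7MLx0mqUwn0VK6HVZZZu7dB+AA1QiJ/JEbbir43m3Z3Sr+3RmdSm1QZ7JSEuWZ3dXu8uGI8+3rTX5oWZXdpp0l1Wk7uMLqO43x0d9ZmSdpuhmpLoFtHZXKI2jyVVUX5Z4aLVvD9A4hmrJWLpS1W8meyZETw+0Xr+1RZo0KfyORnw7ah8KSYlDSIdkej8kWneDinmyDGmYraRVRrwfFERnZpSeRV9HdmiHl1yFTQdjMrjL0yt/N5l2pprLdKwL/pu7oRaX2kdpdnuFVXT0HNfrRza5h+F3h5emWJl+gZ9EZG"/>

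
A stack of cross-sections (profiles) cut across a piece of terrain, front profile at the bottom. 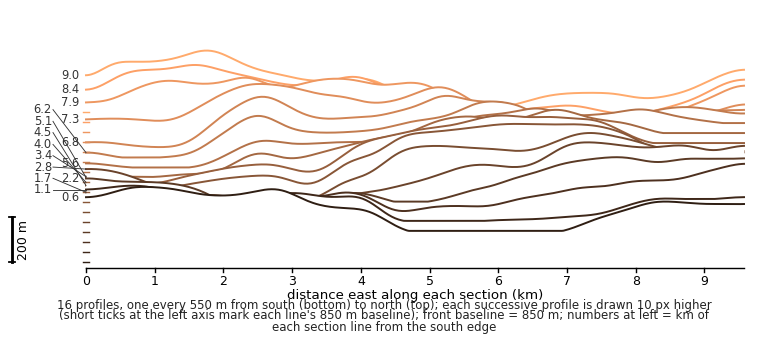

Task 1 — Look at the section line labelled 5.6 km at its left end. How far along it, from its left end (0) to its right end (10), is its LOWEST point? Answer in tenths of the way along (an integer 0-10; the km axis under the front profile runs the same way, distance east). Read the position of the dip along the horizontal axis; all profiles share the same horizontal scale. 1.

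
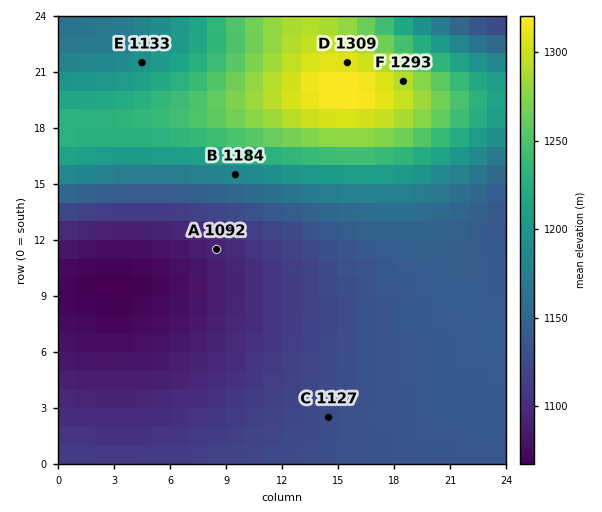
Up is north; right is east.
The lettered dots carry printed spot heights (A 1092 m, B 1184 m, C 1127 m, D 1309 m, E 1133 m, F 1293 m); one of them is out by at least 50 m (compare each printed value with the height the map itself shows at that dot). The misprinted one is E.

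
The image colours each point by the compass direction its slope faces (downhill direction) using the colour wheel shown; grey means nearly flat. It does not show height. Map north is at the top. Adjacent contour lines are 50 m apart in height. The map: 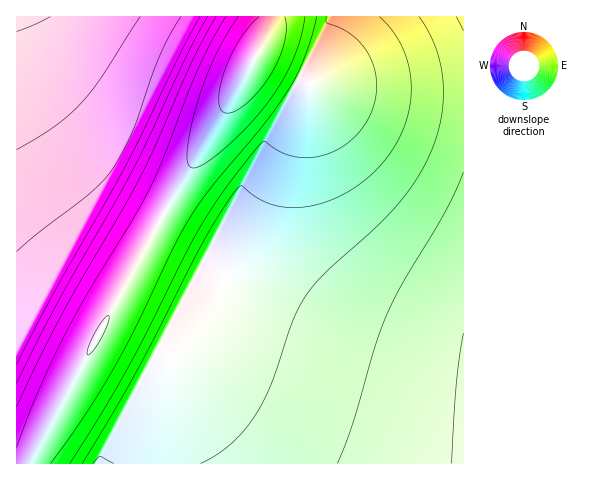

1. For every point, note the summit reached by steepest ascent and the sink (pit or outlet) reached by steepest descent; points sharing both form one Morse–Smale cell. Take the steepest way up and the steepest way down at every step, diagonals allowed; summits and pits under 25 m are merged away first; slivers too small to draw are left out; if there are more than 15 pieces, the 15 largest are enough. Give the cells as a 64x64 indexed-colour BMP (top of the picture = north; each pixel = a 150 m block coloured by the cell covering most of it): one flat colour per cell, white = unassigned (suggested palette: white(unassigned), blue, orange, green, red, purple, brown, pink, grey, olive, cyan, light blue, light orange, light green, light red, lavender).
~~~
<image width="64" height="64" href="data:image/bmp;base64,Qk12CAAAAAAAAHYAAAAoAAAAQAAAAEAAAAABAAQAAAAAAAAIAAATCwAAEwsAABAAAAAAAAAA////ALR3HwAOf/8ALKAsACgn1gC9Z5QAS1aMAMJ34wB/f38AIr28AM++FwDox64AeLv/AIrfmACWmP8A1bDFACIRERERERERERERERERERERERERERERERERERERERERIiEREREREREREREREREREREREREREREREREREREREREiIRERERERERERERERERERERERERERERERERERERERESIiERERERERERERERERERERERERERERERERERERERERIiIREREREREREREREREREREREREREREREREREREREREiIiERERERERERERERERERERERERERERERERERERERESIiIRERERERERERERERERERERERERERERERERERERERIiIiEREREREREREREREREREREREREREREREREREREREiIiIRERERERERERERERERERERERERERERERERERERESIiIiERERERERERERERERERERERERERERERERERERERIiIiIREREREREREREREREREREREREREREREREREREREiIiIiERERERERERERERERERERERERERERERERERERESIiIiIhERERERERERERERERERERERERERERERERERERIiIiIiEREREREREREREREREREREREREREREREREREREiIiIiIhERERERERERERERERERERERERERERERERERESIiIiIiERERERERERERERERERERERERERERERERERERIiIiIiIhEREREREREREREREREREREREREREREREREREiIiIiIiERERERERERERERERERERERERERERERERERESIiIiIiIhERERERERERERERERERERERERERERERERERIiIiIiIiEREREREREREREREREREREREREREREREREREiIiIiIiIhERERERERERERERERERERERERERERERERESIiIiIiIiERERERERERERERERERERERERERERERERERIiIiIiIiIhEREREREREREREREREREREREREREREREREiIiIiIiIiERERERERERERERERERERERERERERERERESIiIiIiIiIhERERERERERERERERERERERERERERERERIiIiIiIiIiIREREREREREREREREREREREREREREREREiIiIiIiIiIhERERERERERERERERERERERERERERERESIiIiIiIiIiIRERERERERERERERERERERERERERERERIiIiIiIiIiIhEREREREREREREREREREREREREREREREiIiIiIiIiIiIRERERERERERERERERERERERERERERESIiIiIiIiIiIhERERERERERERERERERERERERERERERIiIiIiIiIiIiIREREREREREREREREREREREREREREREiIiIiIiIiIiIhERERERERERERERERERERERERERERESIiIiIiIiIiIiIRERERERERERERERERERERERERERERIiIiIiIiIiIiIhEREREREREREREREREREREREREREREiIiIiIiIiIiIiIRERERERERERERERERERERERERERESIiIiIiIiIiIiIiERERERERERERERERERERERERERERIiIiIiIiIiIiIiIREREREREREREREREREREREREREREiIiIiIiIiIiIiIiERERERERERERERERERERERERERESIiIiIiIiIiIiIiIRERERERERERERERERERERERERERIiIiIiIiIiIiIiIiEREREREREREREREREREREREREREiIiIiIiIiIiIiIiIRERERERERERERERERERERERERESIiIiIiIiIiIiIiIiERERERERERERERERERERERERERIiIiIiIiIiIiIiIiIhEREREREREREREREREREREREREiIiIiIiIiIiIiIiIiERERERERERERERERERERERERESIiIiIiIiIiIiIiIiIhERERERERERERERERERERERERIiIiIiIiIiIiIiIiIiEREREREREREREREREREREREREiIiIiIiIiIiIiIiIiIhERERERERERERERERERERERESIiIiIiIiIiIiIiIiIiIRERERERERERERERERERERERIiIiIiIiIiIiIiIiIiIhEREREREREREREREREREREREiIiIiIiIiIiIiIiIiIiIRERERERERERERERERERERESIiIiIiIiIiIiIiIiIiIhERERERERERERERERERERERIiIiIiIiIiIiIiIiIiIiIREREREREREREREREREREREiIiIiIiIiIiIiIiIiIiIiERERERERERETMzMzMzMzMyIiIiIiIiIiIiIiIiIiIiIREREREzMzMzMzMzMzMzMzIiIiIiIiIiIiIiIiIiIiIiERERMzMzMzMzMzMzMzMzMiIiIiIiIiIiIiIiIiIiIiIRETMzMzMzMzMzMzMzMzMyIiIiIiIiIiIiIiIiIiIiIiETMzMzMzMzMzMzMzMzMzIiIiIiIiIiIiIiIiIiIiIiIzMzMzMzMzMzMzMzMzMzMiIiIiIiIiIiIiIiIiIiIiIiMzMzMzMzMzMzMzMzMzMyIiIiIiIiIiIiIiIiIiIiIiIzMzMzMzMzMzMzMzMzMzIiIiIiIiIiIiIiIiIiIiIiIiMzMzMzMzMzMzMzMzMzMiIiIiIiIiIiIiIiIiIiIiIiIzMzMzMzMzMzMzMzMzMyIiIiIiIiIiIiIiIiIiIiIiIiMzMzMzMzMzMzMzMzMz"/>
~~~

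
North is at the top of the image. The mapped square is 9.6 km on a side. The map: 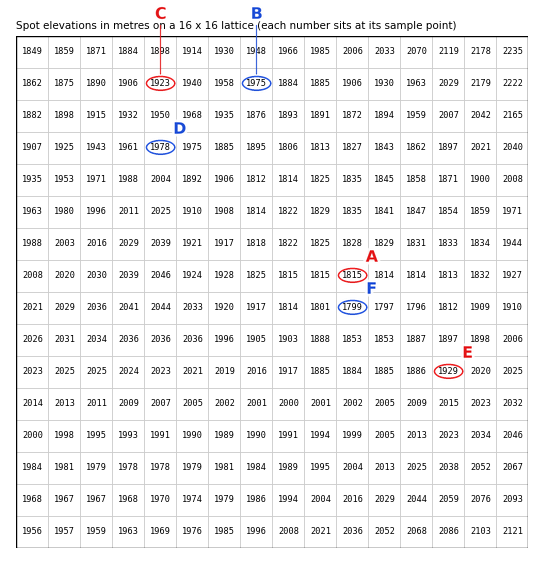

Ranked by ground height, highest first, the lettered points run B C A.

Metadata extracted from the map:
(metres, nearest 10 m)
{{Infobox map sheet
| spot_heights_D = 1980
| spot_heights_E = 1930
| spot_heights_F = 1800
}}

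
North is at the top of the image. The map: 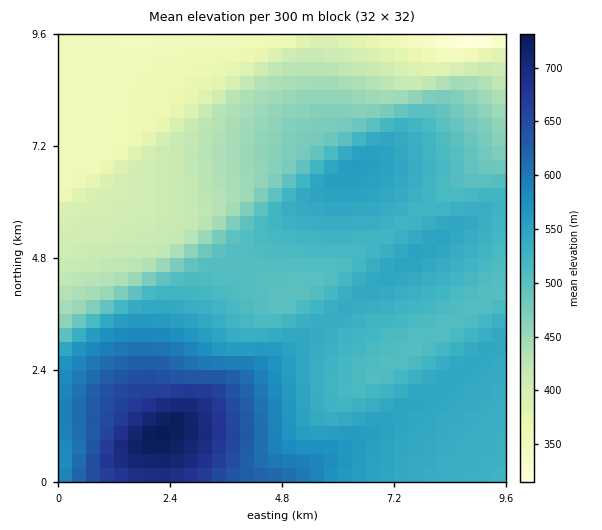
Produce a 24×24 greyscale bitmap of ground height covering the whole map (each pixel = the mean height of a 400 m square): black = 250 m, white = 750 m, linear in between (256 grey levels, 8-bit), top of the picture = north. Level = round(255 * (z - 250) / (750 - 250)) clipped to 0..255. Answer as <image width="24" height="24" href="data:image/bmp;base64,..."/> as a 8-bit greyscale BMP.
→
<image width="24" height="24" href="data:image/bmp;base64,Qk12BgAAAAAAADYEAAAoAAAAGAAAABgAAAABAAgAAAAAAEACAAATCwAAEwsAAAABAAAAAAAAAAAAAAEBAQACAgIAAwMDAAQEBAAFBQUABgYGAAcHBwAICAgACQkJAAoKCgALCwsADAwMAA0NDQAODg4ADw8PABAQEAAREREAEhISABMTEwAUFBQAFRUVABYWFgAXFxcAGBgYABkZGQAaGhoAGxsbABwcHAAdHR0AHh4eAB8fHwAgICAAISEhACIiIgAjIyMAJCQkACUlJQAmJiYAJycnACgoKAApKSkAKioqACsrKwAsLCwALS0tAC4uLgAvLy8AMDAwADExMQAyMjIAMzMzADQ0NAA1NTUANjY2ADc3NwA4ODgAOTk5ADo6OgA7OzsAPDw8AD09PQA+Pj4APz8/AEBAQABBQUEAQkJCAENDQwBEREQARUVFAEZGRgBHR0cASEhIAElJSQBKSkoAS0tLAExMTABNTU0ATk5OAE9PTwBQUFAAUVFRAFJSUgBTU1MAVFRUAFVVVQBWVlYAV1dXAFhYWABZWVkAWlpaAFtbWwBcXFwAXV1dAF5eXgBfX18AYGBgAGFhYQBiYmIAY2NjAGRkZABlZWUAZmZmAGdnZwBoaGgAaWlpAGpqagBra2sAbGxsAG1tbQBubm4Ab29vAHBwcABxcXEAcnJyAHNzcwB0dHQAdXV1AHZ2dgB3d3cAeHh4AHl5eQB6enoAe3t7AHx8fAB9fX0Afn5+AH9/fwCAgIAAgYGBAIKCggCDg4MAhISEAIWFhQCGhoYAh4eHAIiIiACJiYkAioqKAIuLiwCMjIwAjY2NAI6OjgCPj48AkJCQAJGRkQCSkpIAk5OTAJSUlACVlZUAlpaWAJeXlwCYmJgAmZmZAJqamgCbm5sAnJycAJ2dnQCenp4An5+fAKCgoAChoaEAoqKiAKOjowCkpKQApaWlAKampgCnp6cAqKioAKmpqQCqqqoAq6urAKysrACtra0Arq6uAK+vrwCwsLAAsbGxALKysgCzs7MAtLS0ALW1tQC2trYAt7e3ALi4uAC5ubkAurq6ALu7uwC8vLwAvb29AL6+vgC/v78AwMDAAMHBwQDCwsIAw8PDAMTExADFxcUAxsbGAMfHxwDIyMgAycnJAMrKygDLy8sAzMzMAM3NzQDOzs4Az8/PANDQ0ADR0dEA0tLSANPT0wDU1NQA1dXVANbW1gDX19cA2NjYANnZ2QDa2toA29vbANzc3ADd3d0A3t7eAN/f3wDg4OAA4eHhAOLi4gDj4+MA5OTkAOXl5QDm5uYA5+fnAOjo6ADp6ekA6urqAOvr6wDs7OwA7e3tAO7u7gDv7+8A8PDwAPHx8QDy8vIA8/PzAPT09AD19fUA9vb2APf39wD4+PgA+fn5APr6+gD7+/sA/Pz8AP39/QD+/v4A////AK7D093j5OHa0MW9ubWvp6CbmJWTkZCPjqq/1ebu7+zk2Mq7sayqp6KdmZaUkpGQj668zuHw9fHo3M29rqOenp+dmpeVk5KRj7C+y9bj7e/o28y9rqGWkpOXmZiWlJOSkK+8yNDV2t7e1si5q5+VjYmLkZaXlpSTkqu2wMjLysjHxsC0qJ2UjYiFhoyTl5aVk6Ottry+vbmyrayqpJuUjoqGhISIkJWWlY6gqq6wr6ulnZeXmZiUkIyJh4SDhoyTlnGEl6CioZ6Zk42IiI2SkpCNi4mGhISJj2Jpd4iTlJKPi4eEgIGHj5OSkI2LiIWDhVteYWl3hImIhoSCgYCAhY6VlpOQjYmFglVXWVpeaXiBgoKDg4ODhIeOlpiWko6JhVFSU1RVV19ufIKEhoiJiYmKjpWZl5KNiE5PUFFSVFZbaXqGioyOkJCPjY6Sl5aRi0pNTk9QUlVYXGd6ipGUlZaVko+MjZGSjjtGTE5QUlVYXWFpeoyXmpqZl5ONiIaIizU4QkxPUlVZXmJnbXqMmZ2cmZWPiYJ8fTU2Nz5LUlVZXmNobXJ5iJacmpWPiIF5cjU2Njg8SFRZXmNobHBzd4CNlZONhX52bjU2Njc5PEVUXGFlam1wcXF0fYaGgHhwaTU1Njc4Oj1DUVxhZWhqa2pnZWlydXBpYjU1NTY3OTs9QUtYXmFiYmBdWVNTWV9eWTU1NTU2Nzg6PD5DT1dYV1RRTEZAOz9HTDU1NDQ0NDU2Nzc4OUBJSkdDPTcxKyUmLw=="/>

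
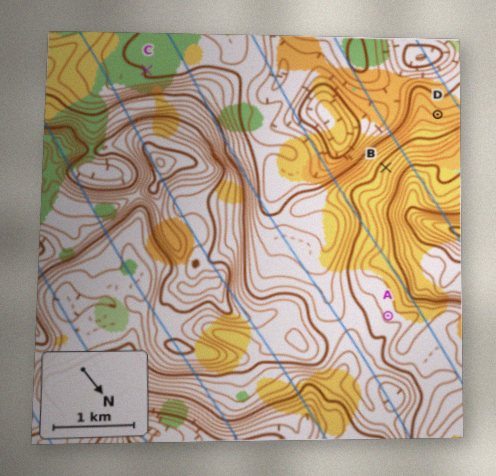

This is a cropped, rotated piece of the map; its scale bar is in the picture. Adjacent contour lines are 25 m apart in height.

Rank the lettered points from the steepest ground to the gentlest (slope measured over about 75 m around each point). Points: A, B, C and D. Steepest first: B D A C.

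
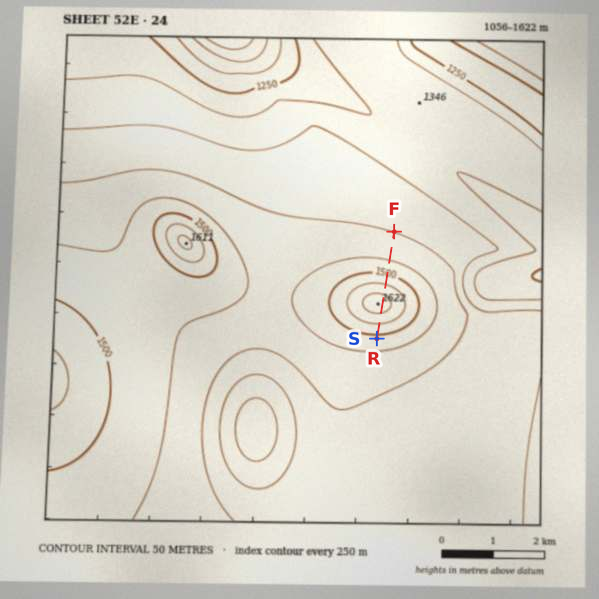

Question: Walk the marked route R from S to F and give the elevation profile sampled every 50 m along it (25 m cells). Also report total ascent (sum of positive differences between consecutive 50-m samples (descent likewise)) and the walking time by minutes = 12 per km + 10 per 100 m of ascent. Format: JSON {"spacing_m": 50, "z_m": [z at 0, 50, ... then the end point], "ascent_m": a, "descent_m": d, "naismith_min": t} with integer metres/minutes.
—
{"spacing_m": 50, "z_m": [1485, 1494, 1504, 1514, 1526, 1538, 1550, 1562, 1575, 1587, 1597, 1606, 1613, 1617, 1619, 1617, 1612, 1605, 1595, 1584, 1572, 1559, 1546, 1533, 1521, 1509, 1498, 1487, 1478, 1469, 1460, 1453, 1446, 1440, 1434, 1429, 1424, 1419, 1415, 1412, 1408, 1405, 1402, 1399], "ascent_m": 134, "descent_m": 219, "naismith_min": 39}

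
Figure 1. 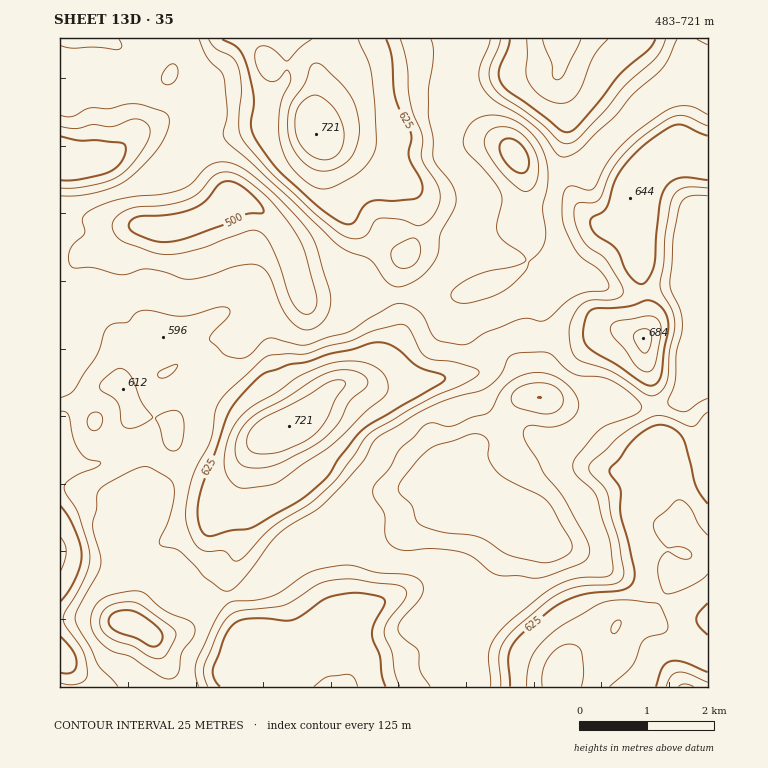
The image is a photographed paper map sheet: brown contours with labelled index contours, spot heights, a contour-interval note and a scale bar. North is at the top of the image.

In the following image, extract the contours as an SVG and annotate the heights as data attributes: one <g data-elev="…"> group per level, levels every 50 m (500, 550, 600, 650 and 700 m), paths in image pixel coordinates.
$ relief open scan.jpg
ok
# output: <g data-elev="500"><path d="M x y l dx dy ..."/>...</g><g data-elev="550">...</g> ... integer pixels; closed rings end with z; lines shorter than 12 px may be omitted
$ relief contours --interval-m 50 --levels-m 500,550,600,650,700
<g data-elev="500"><path d="M150 646l-14-8-16-5-7-4-4-7 2-6 7-5 12-1 8 3 12 8 11 10 2 7-5 7-3 2z"/><path d="M163 242l-11-2-17-7-6-4 1-7 8-5 32-2 22-6 12-7 15-17 7-4 8 1 10 6 13 12 6 8 1 4-2 1-16 1-19 9-37 14-13 4z"/><path d="M520 173l-10-6-8-11-2-10 1-4 4-3 5-1 7 3 5 5 5 7 2 8-1 7-3 4z"/></g><g data-elev="550"><path d="M165 679l-34-22-22-7-11-11-6-8-1-10 2-11 6-9 14-7 17-3 10 0 7 4 18 15 22 10 6 4 2 5-1 5-12 19-4 20-4 5z"/><path d="M525 577l-29-2-6-4-18-15-14-5-28-2-25 2-10-3-5-4-4-6-2-24-10-17-1-7 2-6 15-16 9-18 15-13 10-11 8-3 14 3 6 0 19-8 15-4 7-6 8-17 9-9 13-7 17-2 16 4 12 9 9 12 2 6-1 5-7 10-12 7-9 1-16-2-7 1-3 4 0 6 20 38 15 17 7 11 21 37 3 12-4 9-8 5-36 12-8 1z"/><path d="M307 330l-8-2-11-10-7-12-13-32-5-6-7-3-6-1-14 2-27 10-20 3-39-10-9 0-13 5-7 1-29-7-20-1-3-5 0-8 3-9 12-11-2-12 1-5 11-9 20-8 22-4 27-2 19-5 8-5 16-16 8-5 12-1 14 4 13 10 26 22 25 27 11 17 15 49 1 12-3 10-5 8-7 6z"/><path d="M459 303l-6-3-2-6 3-5 9-7 18-9 34-7 11-5-4-7-17-12-6-7-2-8 5-26-1-8-11-17-23-24-4-8 1-7 2-6 8-11 14-5 15 1 14 5 12 10 10 11 6 14 3 20-1 12-4 20 3 22-1 10-5 11-11 11-3 9-18 17-10 6-12 5-17 4z"/><path d="M163 83l-2-5 3-7 6-7 5 1 3 6-2 9-6 4z"/></g><g data-elev="600"><path d="M400 687l-5-14-3-20-7-15-1-7 4-10 17-22 2-5-1-4-4-3-5-2-49-6-17 1-10 3-38 22-42 5-11 6-11 14-15 35 0 10 4 12"/><path d="M666 687l5-11 8-4 10 2 19 8"/><path d="M60 683l9 2 8-1 7-3 3-5 0-10-3-13-19-27-2-7 2-7 20-35 5-19-2-13-10-31-12-20-2-7 3-5 5-4 25-11 4-4-2-2-12-2-6-6-7-13-5-24-4-4-5 0"/><path d="M233 560l3 1 5-2 31-31 35-23 12-9 18-17 27-39 7-8 59-34 40-17 7-5 2-4-1-2-22-8-22-2-8-3-6-7-11-22-7-4-27 6-24 11-24 5-20 8-35 1-9 4-36 33-9 12-3 9-4 27-17 34-7 28-1 21 4 11 6 11 5 4 5 2 18 0z"/><path d="M169 450l5 1 5-2 4-13 0-18-3-5-5-3-10 2-10 6 5 10 4 15z"/><path d="M126 428l12-1 15-9-12-16-10-25-5-6-6-3-6 2-10 9-4 5-1 3 2 4 12 6 5 6 2 6 1 14z"/><path d="M708 412l-12 13-4 2-28-11-7 0-7 2-31 18-29 27-1 4 1 5 14 15 4 8 3 21 8 27 5 27-1 7-3 4-5 3-34 2-19 6-15 9-30 26-12 12-5 12-1 10 2 26"/><path d="M398 267l11 1 5-3 4-4 2-7 0-7-1-5-4-4-8 2-14 9-2 5 1 5 2 5z"/><path d="M60 188l14 0 17-2 17-5 10-4 11-9 9-12 9-14 3-10-3-8-5-4-6-1-6 1-19 7-19-2-18 4-14-3"/><path d="M708 126l-24-10-8 0-11 5-25 18-19 19-11 15-11 27-6 3-15 0-4 5 1 15 7 16 7 8 17 13 14 23 3 8-2 5-5 3-27 1-5 3-6 5-6 10-3 10 1 14 2 10 7 8 34 12 35 23 6 1 5-3 7-9 2-8 2-26 4-20-1-17-11-20-2-9 4-22 1-28 6-33 4-8 7-5 9-1 17 1"/><path d="M209 39l7 10 17 9 5 8 3 24-2 37 2 9 3 6 29 32 44 41 24 19 8 4 7 1 10-4 8-13 6-4 20 1 17 7 7-2 10-9 6-14 0-6-2-9-16-27 0-23-11-31-3-13-1-27-7-26"/><path d="M500 39l-11 31 1 8 3 9 10 10 38 27 18 17 8 3 6-2 6-4 27-29 19-23 29-26 7-9 5-12"/></g><g data-elev="650"><path d="M358 687l-4-9-6-4-21 3-13 10"/><path d="M610 687l22-21 11-26 5-3 14-3 5-3 0-9-8-18-29-4-22 1-12 4-32 19-17 14-13 15-6 15-1 19"/><path d="M60 571l5-11 1-9-1-6-5-8"/><path d="M708 535l-9-11-9-17-9-7-5 1-19 17-3 5 1 10 10 13 4 2 8-1 7 1 6 3 2 4-2 3-4 1-7-1-10-6-4 1-3 3-4 7 0 9 2 12 4 8 6 2 14-5 15-8 9-7"/><path d="M238 487l12 1 27-5 52-36 37-36 20-17 2-5 0-5-4-10-9-7-12-5-15-1-17 2-32 13-22 16-27 16-9 8-7 10-6 12-3 14-1 11 2 10 5 9z"/><path d="M642 370l8 1 5-7 6-31-2-12-4-4-7-1-33 6-5 6 2 7 13 14 10 16z"/><path d="M312 39l-12 8-13 14-14-12-8-3-5 0-4 3-1 9 5 15 8 8 9 0 10-11 3 3 0 8-7 16-3 13-1 21 2 15 6 15 11 13 14 12 12 3 14-4 21-13 12-13 5-12-1-40-4-34-3-12-10-22"/><path d="M527 39l0 15-1 17 2 10 6 9 8 7 8 4 11 2 8-1 9-8 15-36 15-19"/></g><g data-elev="700"><path d="M256 453l11 1 13-2 21-9 11-7 13-15 10-22 10-13 0-4-6-2-11 2-23 15-46 24-8 9-4 10 1 8z"/><path d="M320 159l9 0 9-5 5-10 1-12-3-12-7-12-12-10-8-3-9 4-7 8-3 10 0 12 3 10 4 8 8 8z"/></g>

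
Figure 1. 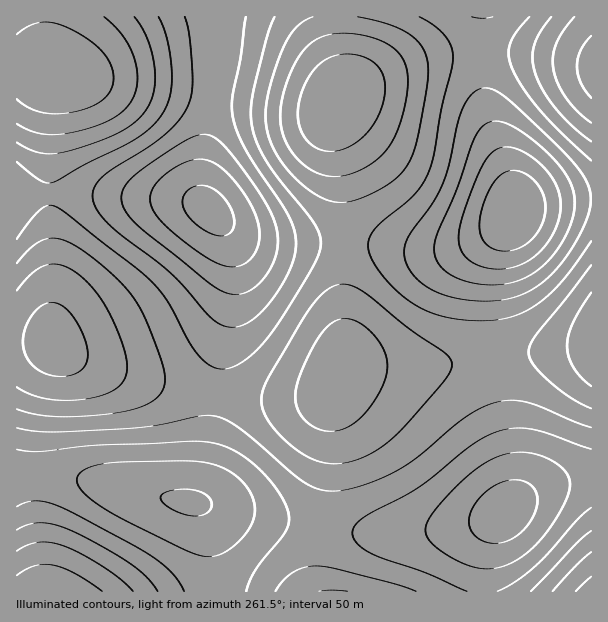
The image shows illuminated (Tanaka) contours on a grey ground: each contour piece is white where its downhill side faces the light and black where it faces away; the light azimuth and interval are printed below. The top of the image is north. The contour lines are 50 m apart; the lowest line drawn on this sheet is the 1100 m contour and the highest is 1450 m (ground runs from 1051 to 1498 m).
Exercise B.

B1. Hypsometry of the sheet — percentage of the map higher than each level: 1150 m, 94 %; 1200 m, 83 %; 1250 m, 67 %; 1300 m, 49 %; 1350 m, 30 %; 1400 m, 16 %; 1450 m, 5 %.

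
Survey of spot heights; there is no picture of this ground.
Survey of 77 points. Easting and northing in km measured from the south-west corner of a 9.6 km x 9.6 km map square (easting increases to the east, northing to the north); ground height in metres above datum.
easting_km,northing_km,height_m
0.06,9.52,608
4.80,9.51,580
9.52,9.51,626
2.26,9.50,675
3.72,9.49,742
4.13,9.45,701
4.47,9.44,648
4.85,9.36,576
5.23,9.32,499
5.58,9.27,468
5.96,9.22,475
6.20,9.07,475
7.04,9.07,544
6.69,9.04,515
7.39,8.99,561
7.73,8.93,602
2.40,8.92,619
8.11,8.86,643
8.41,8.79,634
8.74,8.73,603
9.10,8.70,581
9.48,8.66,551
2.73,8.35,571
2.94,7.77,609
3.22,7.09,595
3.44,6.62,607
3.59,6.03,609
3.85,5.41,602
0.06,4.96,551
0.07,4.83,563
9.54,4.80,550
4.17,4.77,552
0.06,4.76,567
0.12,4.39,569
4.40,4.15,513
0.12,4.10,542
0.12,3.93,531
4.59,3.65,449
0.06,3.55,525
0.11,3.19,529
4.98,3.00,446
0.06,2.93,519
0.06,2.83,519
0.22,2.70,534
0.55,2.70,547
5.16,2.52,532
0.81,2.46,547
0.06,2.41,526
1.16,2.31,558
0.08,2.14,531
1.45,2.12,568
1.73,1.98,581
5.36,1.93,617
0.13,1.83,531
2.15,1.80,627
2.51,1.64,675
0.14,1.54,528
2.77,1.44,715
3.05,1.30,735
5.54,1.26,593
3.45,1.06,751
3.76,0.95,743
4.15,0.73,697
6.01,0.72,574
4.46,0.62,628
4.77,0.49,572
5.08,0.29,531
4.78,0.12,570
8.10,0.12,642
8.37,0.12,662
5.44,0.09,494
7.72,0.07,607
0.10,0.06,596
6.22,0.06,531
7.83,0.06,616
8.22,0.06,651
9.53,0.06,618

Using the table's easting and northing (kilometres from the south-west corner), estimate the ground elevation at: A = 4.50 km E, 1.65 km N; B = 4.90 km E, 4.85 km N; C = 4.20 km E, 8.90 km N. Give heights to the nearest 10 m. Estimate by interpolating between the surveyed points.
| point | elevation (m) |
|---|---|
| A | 630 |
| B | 560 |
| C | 650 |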